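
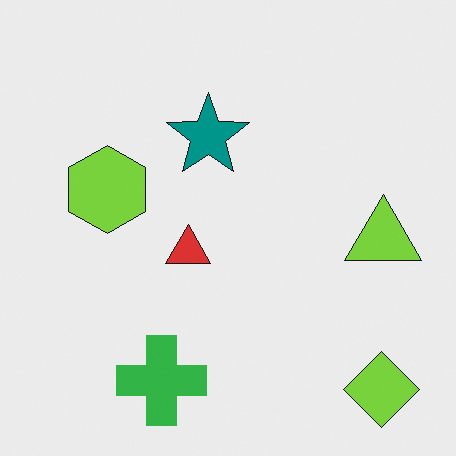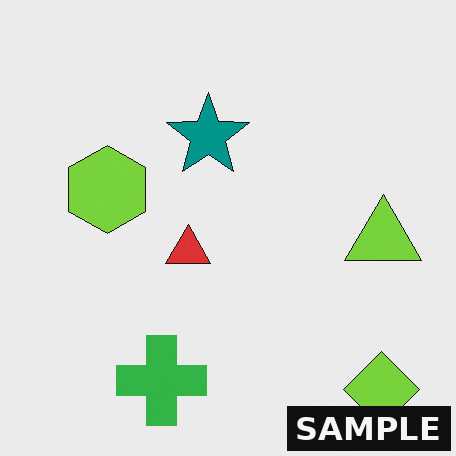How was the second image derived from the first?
The transformation is: watermarked with the text "SAMPLE" in the lower-right corner.

A dark label reading "SAMPLE" appears in the lower-right corner.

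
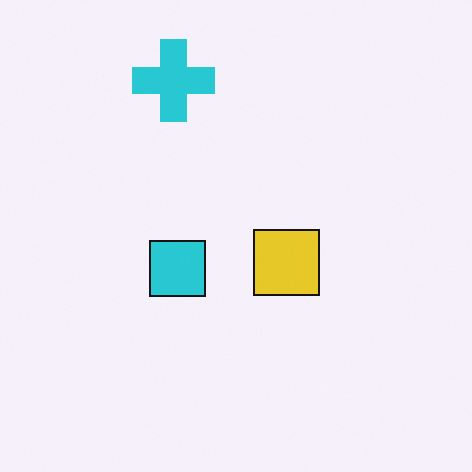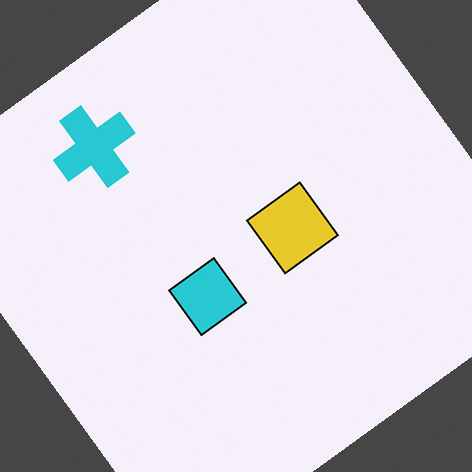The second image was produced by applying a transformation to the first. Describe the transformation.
It was rotated counter-clockwise by a large amount — several tens of degrees.

Every shape is tilted by the same angle and the image corners show triangular fill wedges — a whole-image rotation by a non-right angle.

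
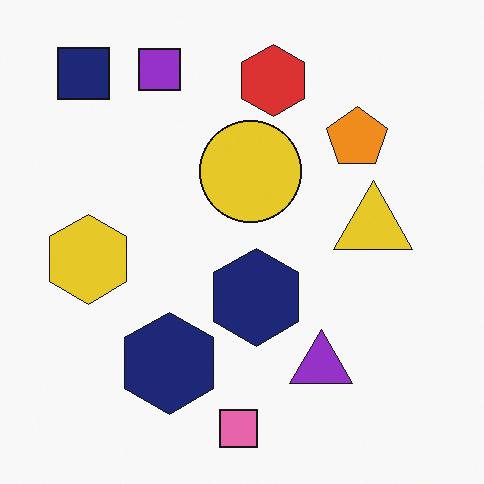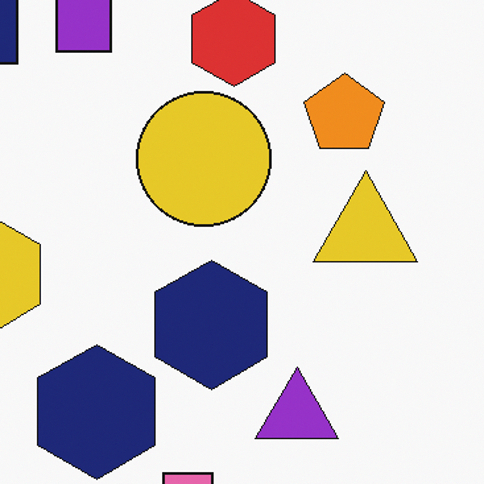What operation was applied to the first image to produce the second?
The transformation is: cropped slightly and scaled back up.

The visible shapes are larger and the field of view is narrower; shapes near the original edges may be partly or wholly outside the frame — a crop-and-rescale.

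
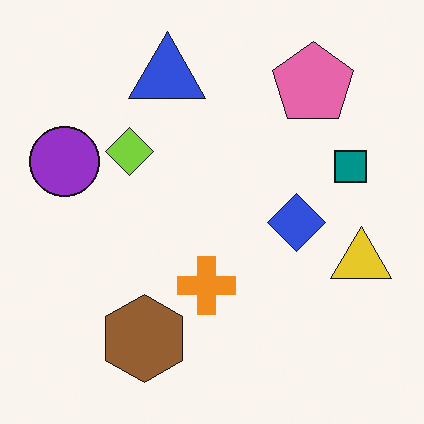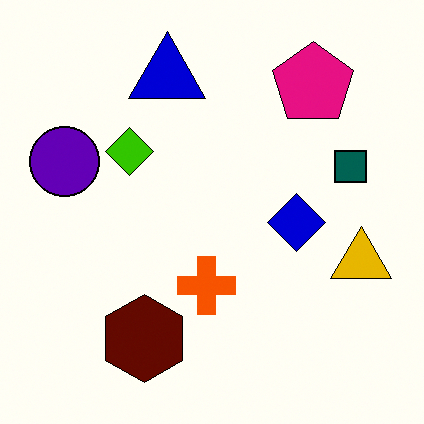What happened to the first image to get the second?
This is the original image boosted in contrast.

Tones are pushed away from mid-grey across the whole image — a global contrast change.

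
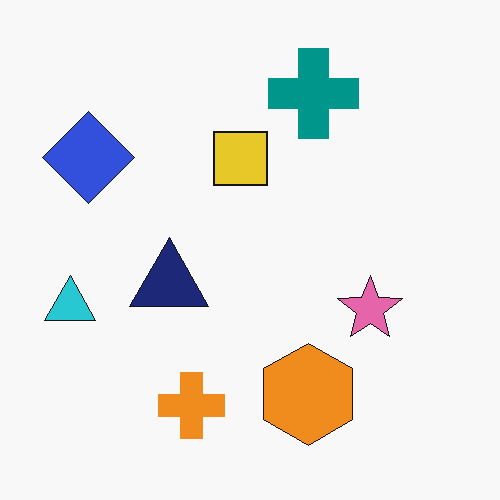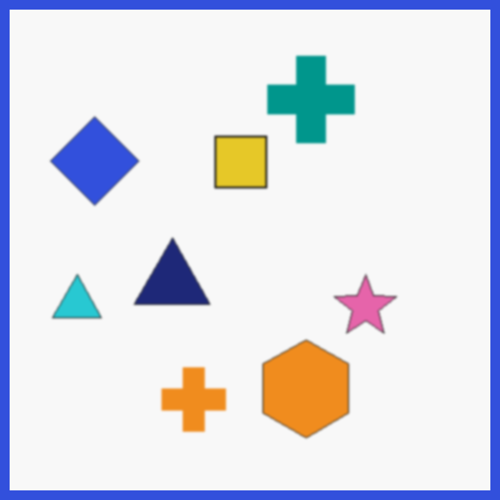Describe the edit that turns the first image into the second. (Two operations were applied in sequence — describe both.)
The image was given a subtle gaussian blur, then framed with a blue border.

Shape edges and outlines are uniformly softened across the whole image. A solid blue frame runs around the edge of the second image, with the content slightly shrunk inside it.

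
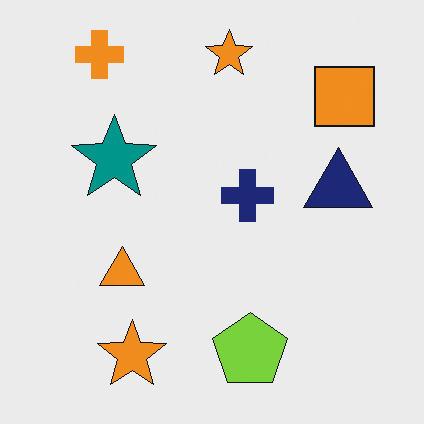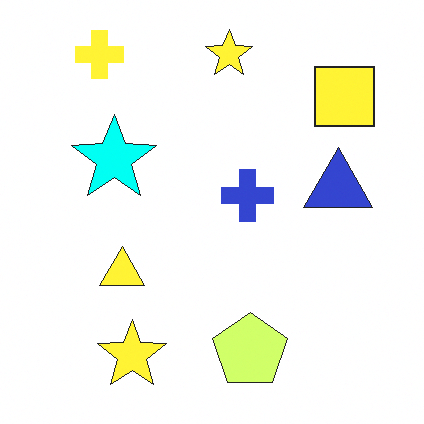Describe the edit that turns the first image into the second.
The image was noticeably brightened.

Every pixel — background and shapes alike — is uniformly brightened.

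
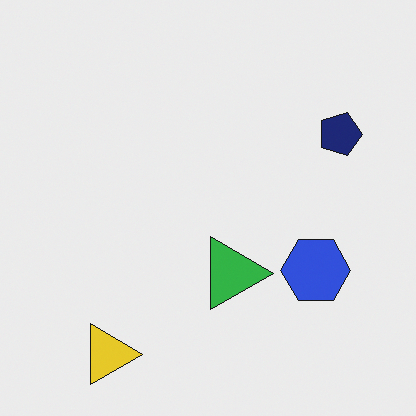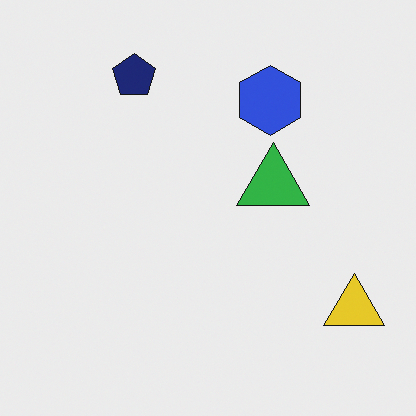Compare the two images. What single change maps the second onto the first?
The transformation is: rotated 90° clockwise.

The yellow triangle sits in the bottom-right of the second image and the bottom-left of the first — consistent with a whole-image 90° clockwise rotation.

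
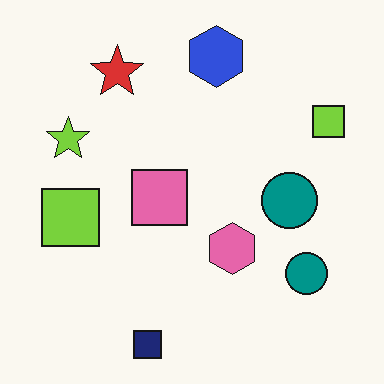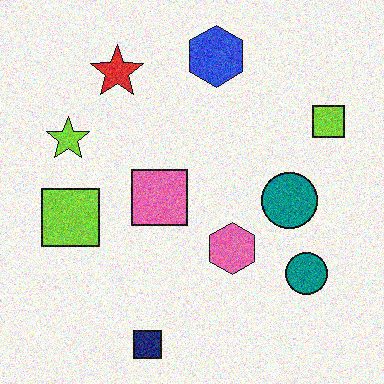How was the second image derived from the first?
The image was degraded with visible gaussian noise.

Random speckle covers the whole image, including the flat background.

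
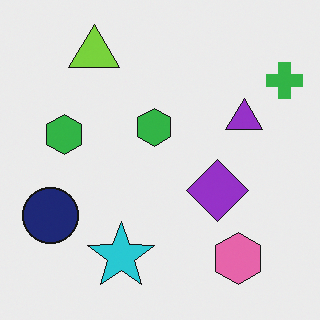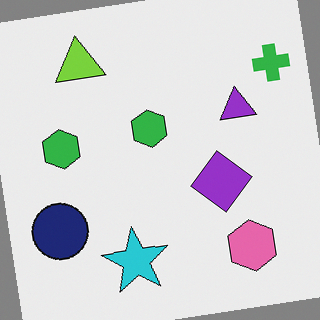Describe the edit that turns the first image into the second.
The image was rotated counter-clockwise by a slight angle.

Every shape is tilted by the same angle and the image corners show triangular fill wedges — a whole-image rotation by a non-right angle.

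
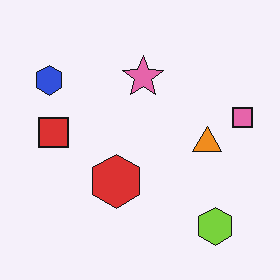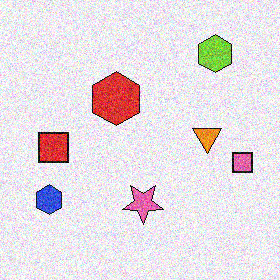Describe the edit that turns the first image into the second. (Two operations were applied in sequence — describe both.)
The transformation is: flipped vertically (top ↔ bottom), then degraded with strong gaussian noise.

The lime hexagon is in the bottom-right of the first image and the top-right of the second — shapes on opposite sides of the horizontal midline have swapped in a mirror flip. Random speckle covers the whole image, including the flat background.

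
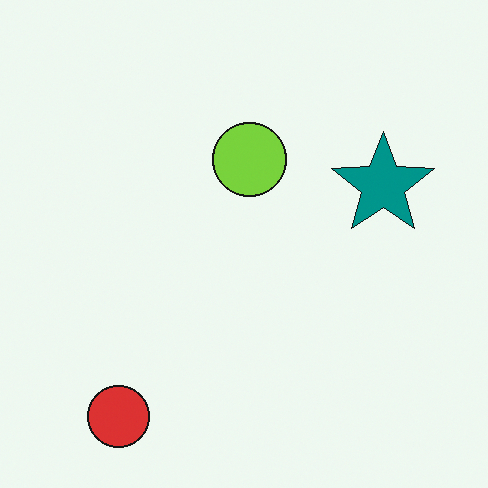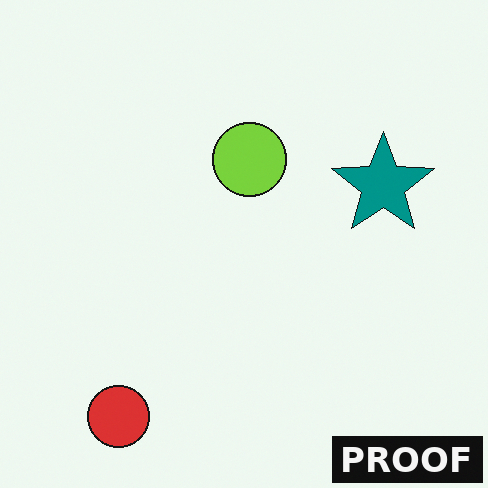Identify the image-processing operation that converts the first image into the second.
Watermarked with the text "PROOF" in the lower-right corner.

A dark label reading "PROOF" appears in the lower-right corner.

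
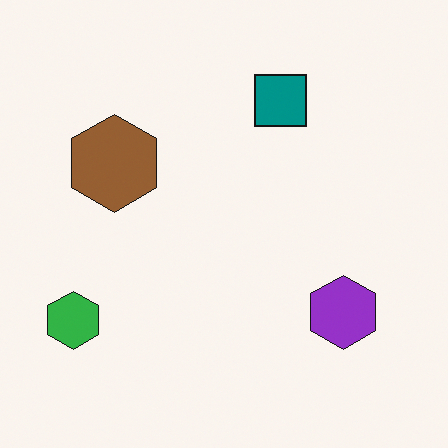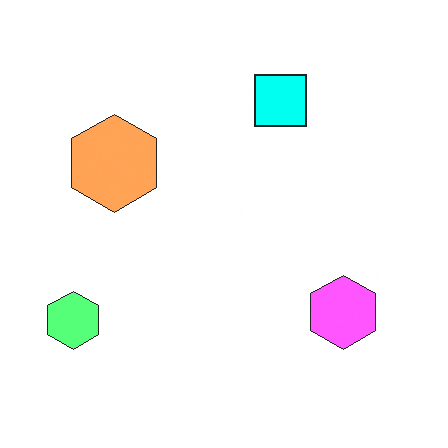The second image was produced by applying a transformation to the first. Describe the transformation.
This is the original image noticeably brightened.

Every pixel — background and shapes alike — is uniformly brightened.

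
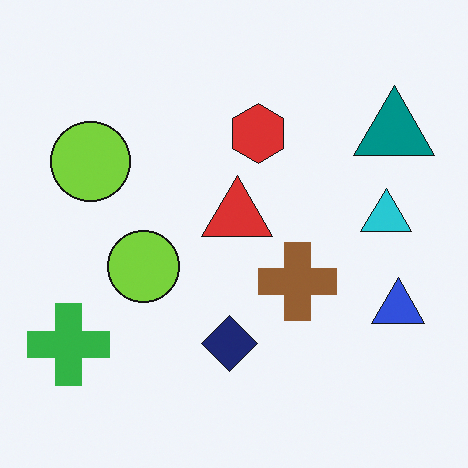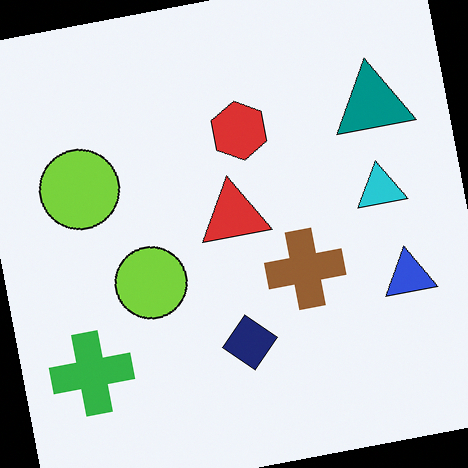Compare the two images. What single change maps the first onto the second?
The transformation is: rotated counter-clockwise by a slight angle.

Every shape is tilted by the same angle and the image corners show triangular fill wedges — a whole-image rotation by a non-right angle.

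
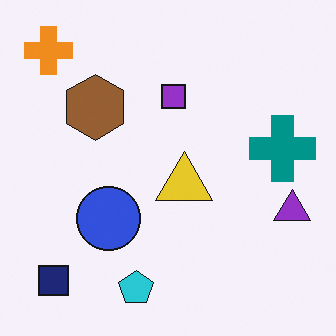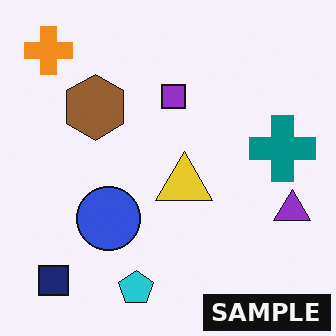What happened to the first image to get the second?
It was watermarked with the text "SAMPLE" in the lower-right corner.

A dark label reading "SAMPLE" appears in the lower-right corner.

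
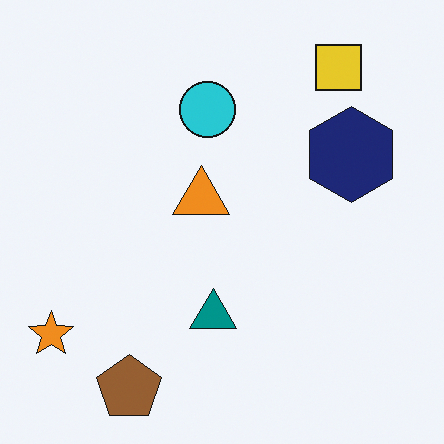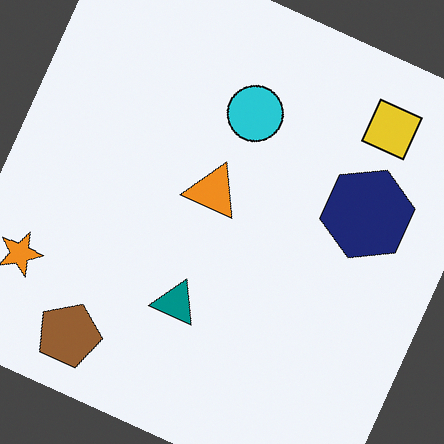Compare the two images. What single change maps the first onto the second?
The second image is the first rotated clockwise by a clearly visible amount.

Every shape is tilted by the same angle and the image corners show triangular fill wedges — a whole-image rotation by a non-right angle.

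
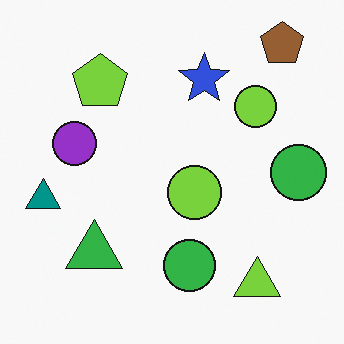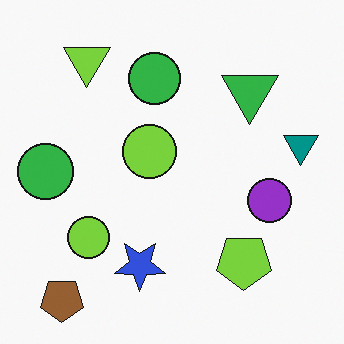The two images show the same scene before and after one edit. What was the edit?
This is the original image rotated 180°.

The brown pentagon sits in the top-right of the first image and the bottom-left of the second — consistent with a whole-image 180° rotation.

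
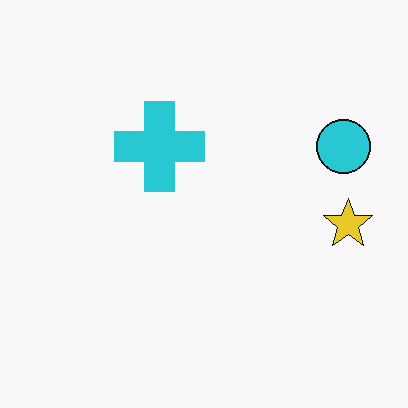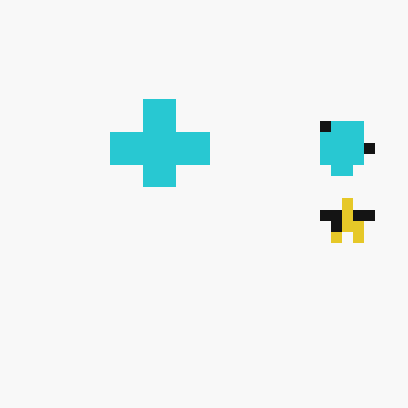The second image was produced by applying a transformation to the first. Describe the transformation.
The image was coarsely pixelated.

Shapes are reduced to large square blocks; fine edges and outlines are lost — a downscale-then-upscale (mosaic) effect.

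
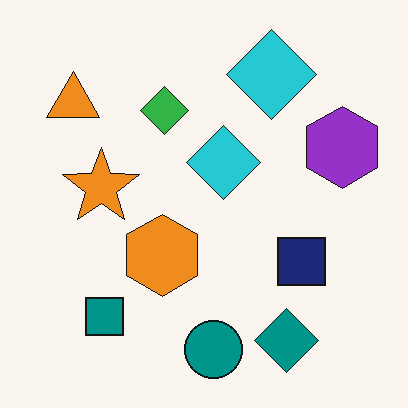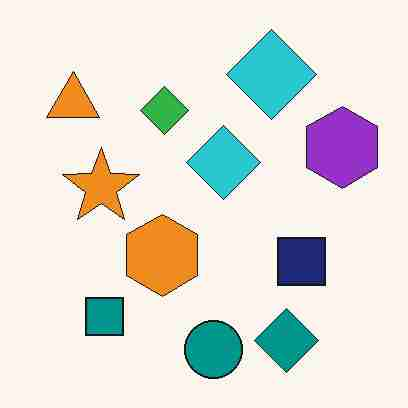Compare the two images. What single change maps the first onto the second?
The image was degraded with heavy JPEG compression.

Blocky 8×8 compression artifacts appear around shape edges and the flat background shows ringing — characteristic JPEG degradation.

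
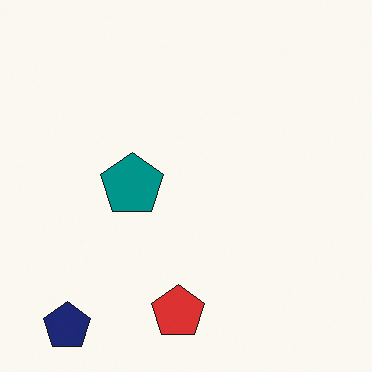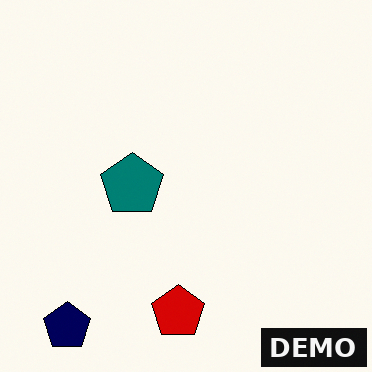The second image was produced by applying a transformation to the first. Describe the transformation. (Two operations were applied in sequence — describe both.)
It was given slightly increased contrast, then watermarked with the text "DEMO" in the lower-right corner.

Tones are pushed away from mid-grey across the whole image — a global contrast change. A dark label reading "DEMO" appears in the lower-right corner.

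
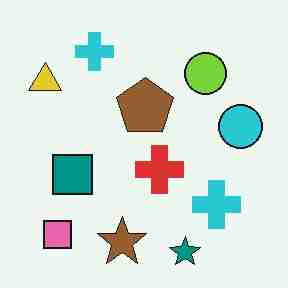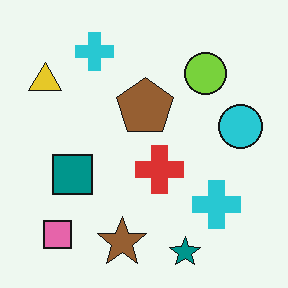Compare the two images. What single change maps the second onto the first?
The transformation is: heavily JPEG-compressed with obvious blocking artifacts.

Blocky 8×8 compression artifacts appear around shape edges and the flat background shows ringing — characteristic JPEG degradation.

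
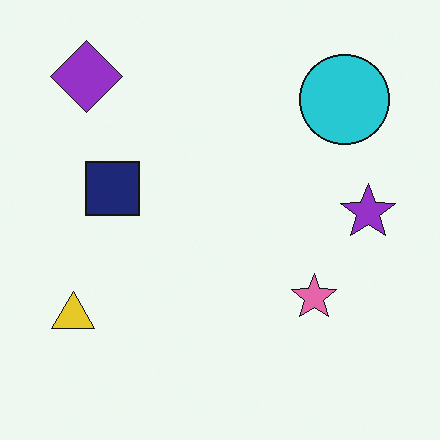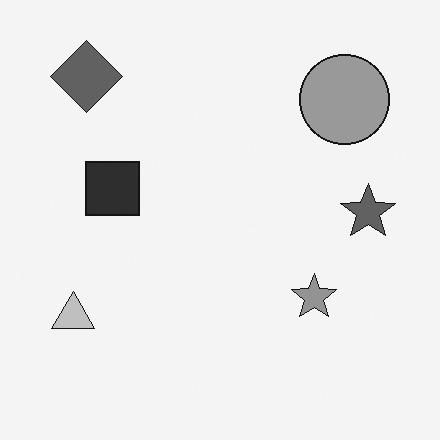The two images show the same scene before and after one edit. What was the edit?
Converted to grayscale.

All color is removed — every shape is now a shade of grey.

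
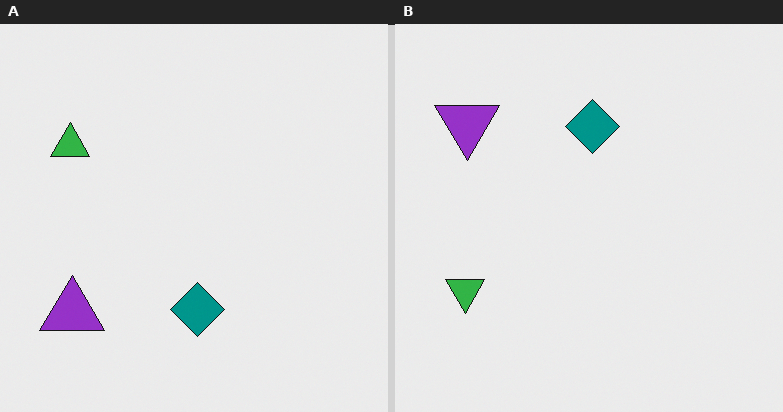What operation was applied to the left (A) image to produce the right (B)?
The image was flipped vertically (top ↔ bottom).

The purple triangle is in the bottom-left of the left (A) image and the top-left of the right (B) — shapes on opposite sides of the horizontal midline have swapped in a mirror flip.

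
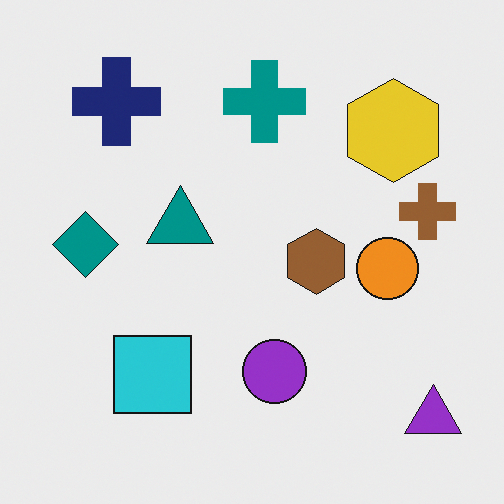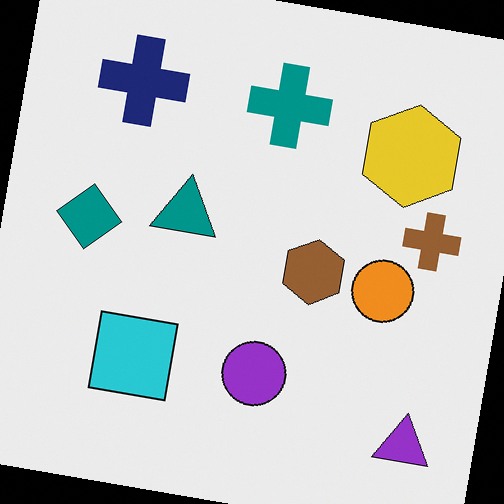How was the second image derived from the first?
Rotated clockwise by a small amount.

Every shape is tilted by the same angle and the image corners show triangular fill wedges — a whole-image rotation by a non-right angle.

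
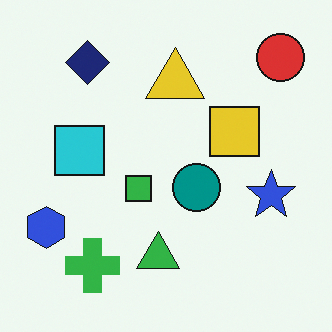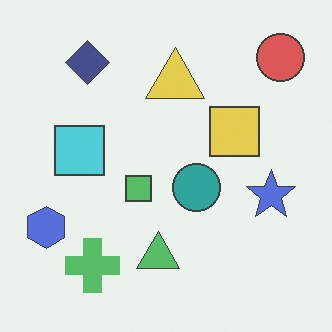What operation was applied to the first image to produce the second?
The second image is the first given slightly reduced contrast.

Tones are pushed toward mid-grey across the whole image — a global contrast change.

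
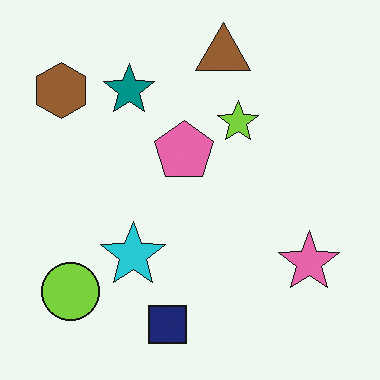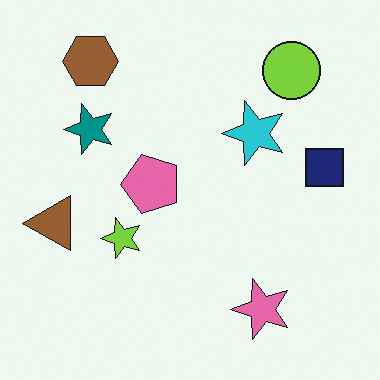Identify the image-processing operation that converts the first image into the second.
Transposed (reflected across the top-left ↔ bottom-right diagonal).

Shapes have swapped their row and column positions — what was in the top-right is now in the bottom-left — a diagonal reflection.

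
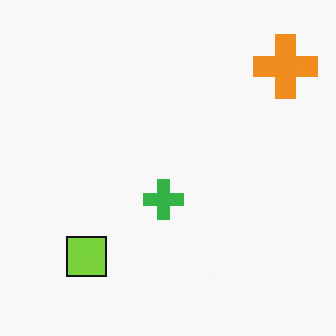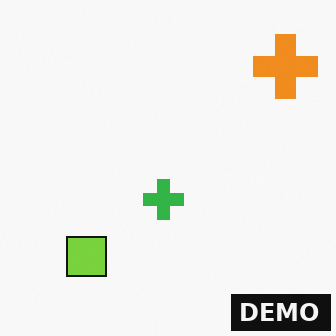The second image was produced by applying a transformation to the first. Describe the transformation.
Watermarked with the text "DEMO" in the lower-right corner.

A dark label reading "DEMO" appears in the lower-right corner.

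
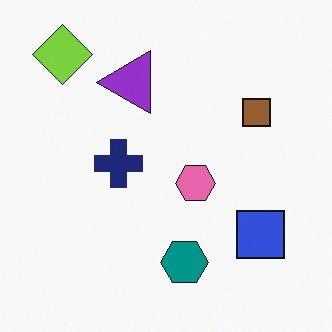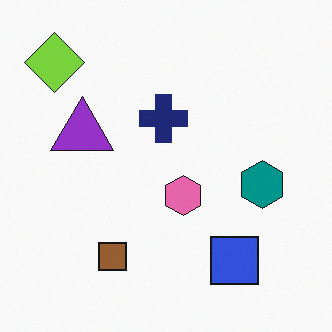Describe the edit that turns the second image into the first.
This is the original image transposed (reflected across the top-left ↔ bottom-right diagonal).

Shapes have swapped their row and column positions — what was in the top-right is now in the bottom-left — a diagonal reflection.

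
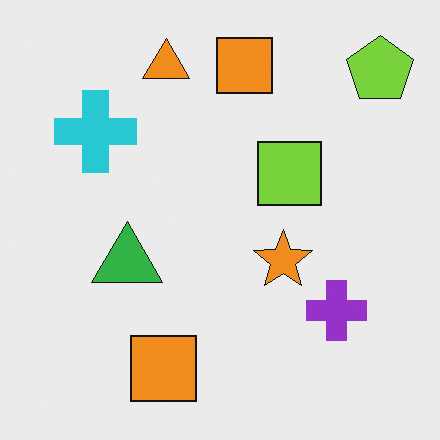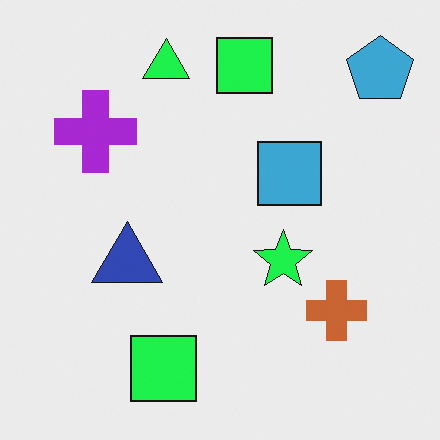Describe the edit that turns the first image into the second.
This is the original image hue-shifted noticeably.

Every shape's color has rotated by the same amount around the hue wheel — a uniform hue shift.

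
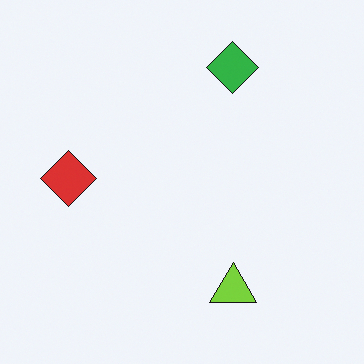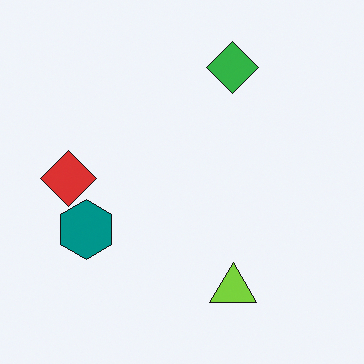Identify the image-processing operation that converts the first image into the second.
This is the original image overlaid with an additional teal hexagon.

A teal hexagon appears in the second image that is absent from the first.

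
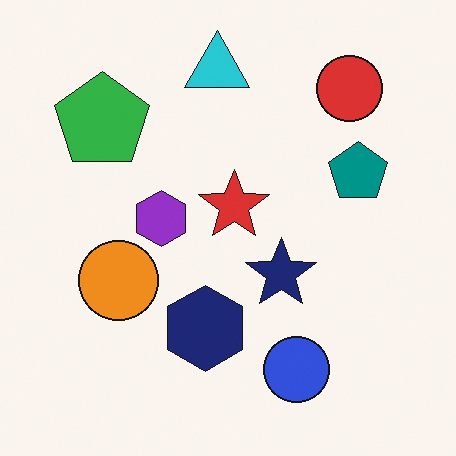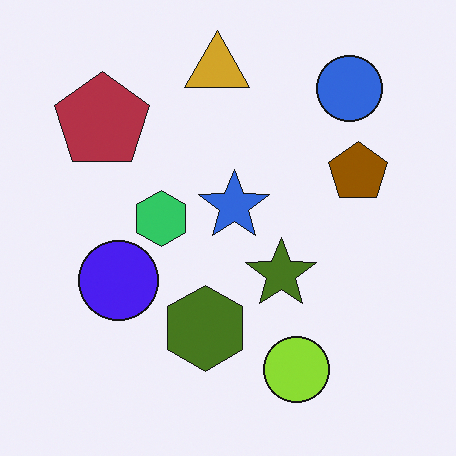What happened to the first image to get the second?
This is the original image hue-shifted by a large amount.

Every shape's color has rotated by the same amount around the hue wheel — a uniform hue shift.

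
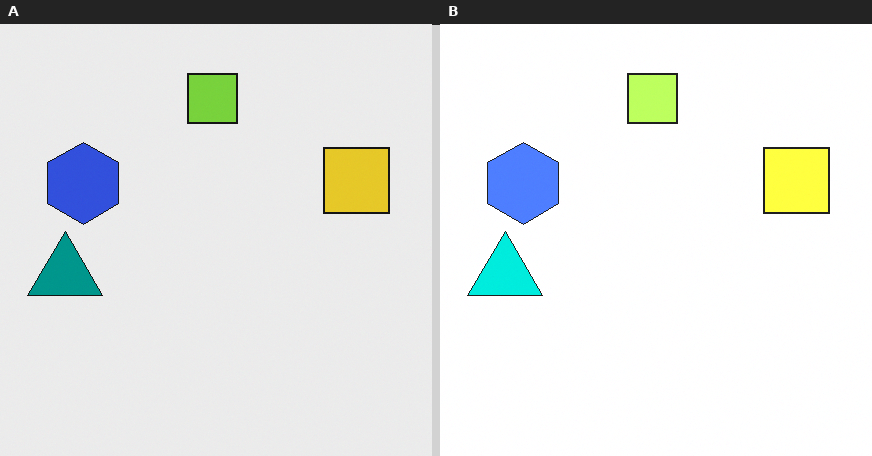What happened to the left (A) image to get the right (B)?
This is the original image noticeably brightened.

Every pixel — background and shapes alike — is uniformly brightened.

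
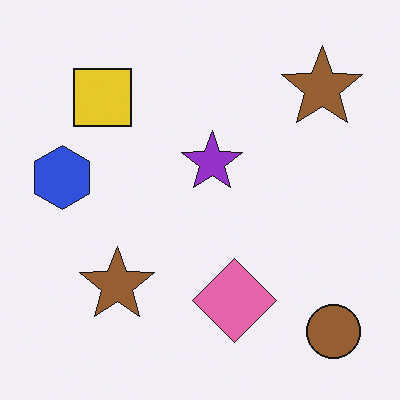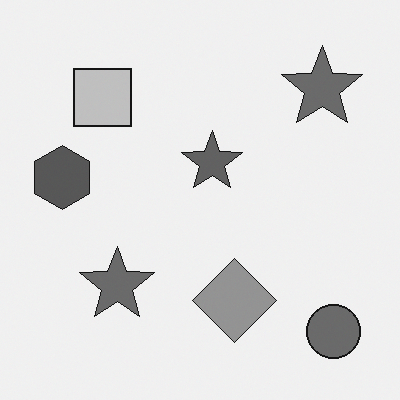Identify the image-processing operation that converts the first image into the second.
It was converted to grayscale.

All color is removed — every shape is now a shade of grey.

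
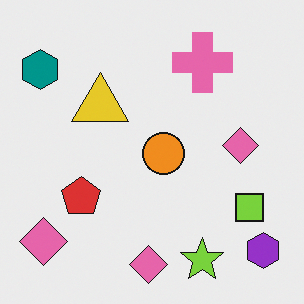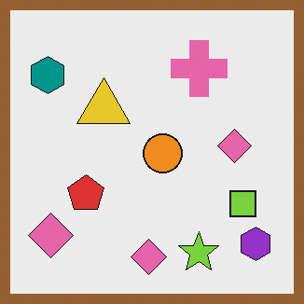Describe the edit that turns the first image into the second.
This is the original image framed with a brown border.

A solid brown frame runs around the edge of the second image, with the content slightly shrunk inside it.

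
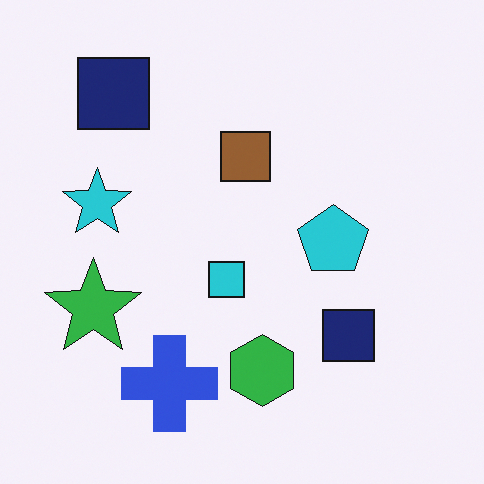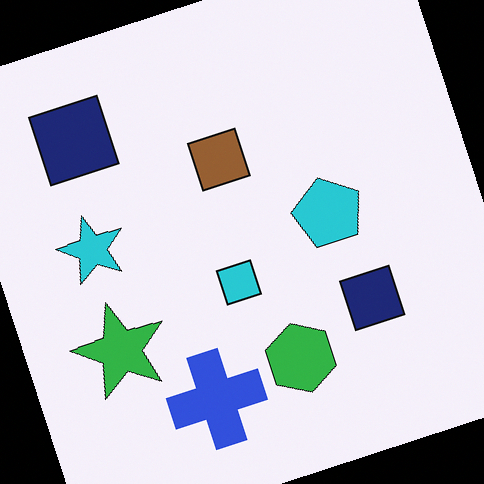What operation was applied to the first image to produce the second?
This is the original image rotated counter-clockwise by a clearly visible amount.

Every shape is tilted by the same angle and the image corners show triangular fill wedges — a whole-image rotation by a non-right angle.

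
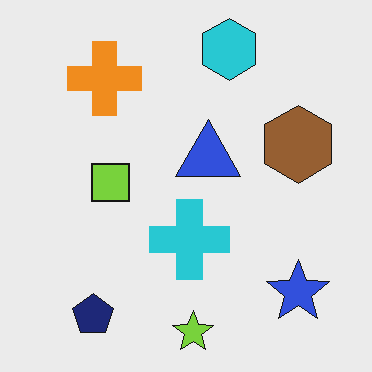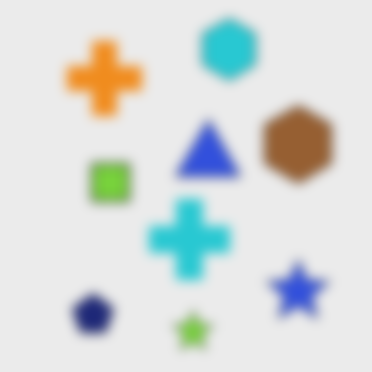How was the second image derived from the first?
It was heavily blurred.

Shape edges and outlines are uniformly softened across the whole image.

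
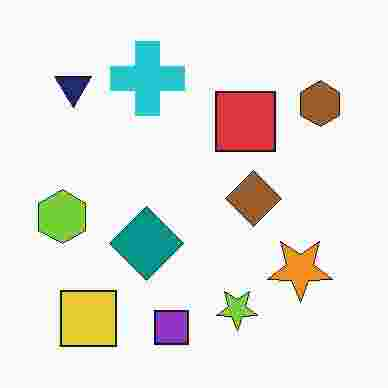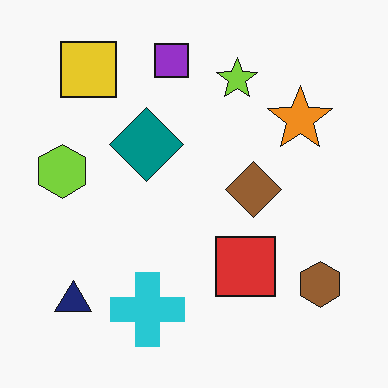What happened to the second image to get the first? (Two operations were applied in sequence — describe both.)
The image was flipped vertically (top ↔ bottom), then degraded with heavy JPEG compression.

The purple square is in the top of the second image and the bottom of the first — shapes on opposite sides of the horizontal midline have swapped in a mirror flip. Blocky 8×8 compression artifacts appear around shape edges and the flat background shows ringing — characteristic JPEG degradation.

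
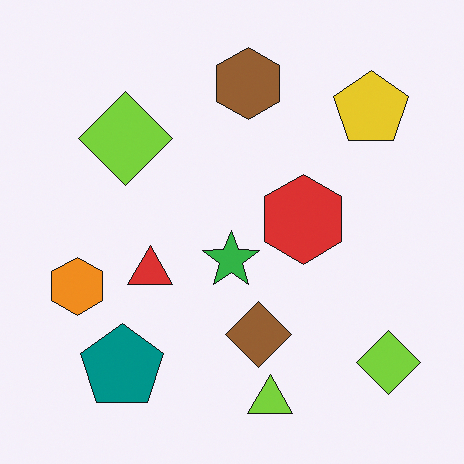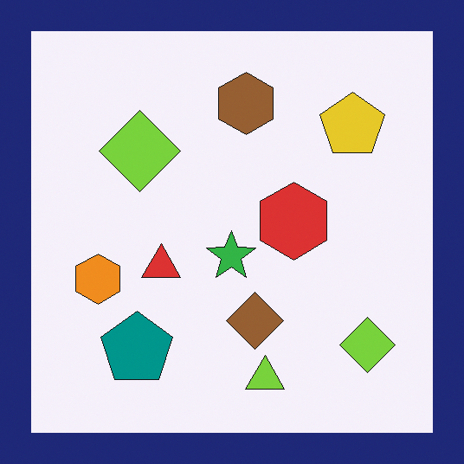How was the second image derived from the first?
It was framed with a navy border.

A solid navy frame runs around the edge of the second image, with the content slightly shrunk inside it.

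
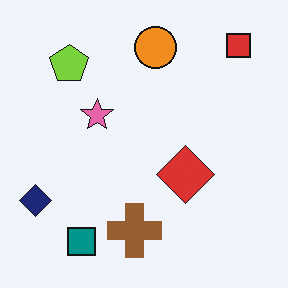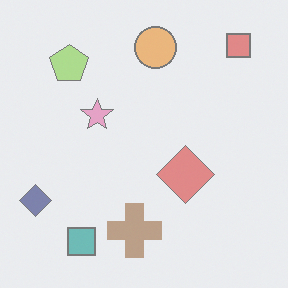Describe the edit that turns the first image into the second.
The image was washed out (contrast reduced).

Tones are pushed toward mid-grey across the whole image — a global contrast change.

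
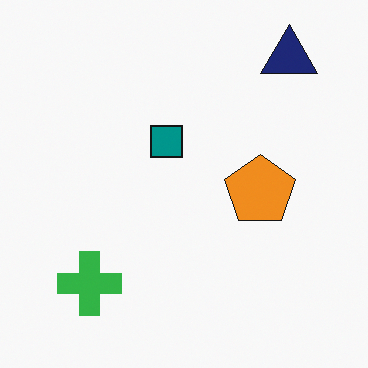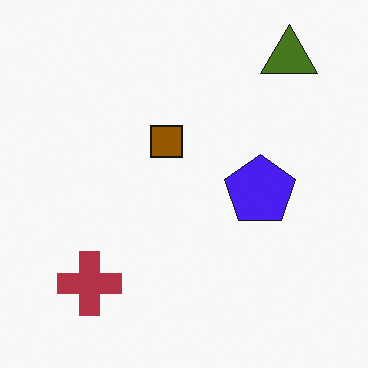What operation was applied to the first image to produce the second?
The image was hue-shifted by a large amount.

Every shape's color has rotated by the same amount around the hue wheel — a uniform hue shift.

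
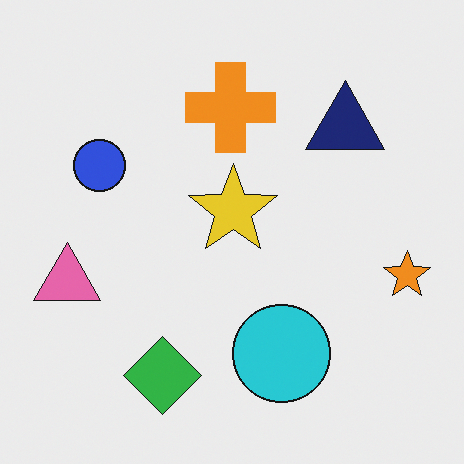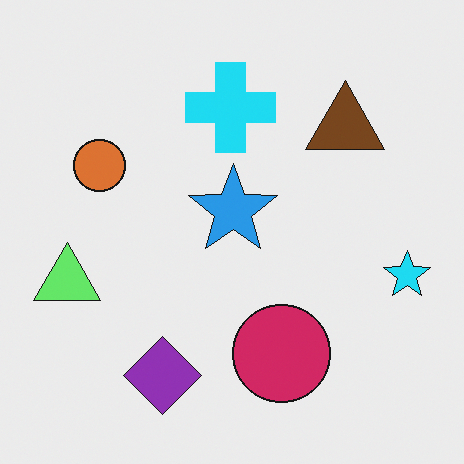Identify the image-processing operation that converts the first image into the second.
The second image is the first hue-shifted by a moderate amount.

Every shape's color has rotated by the same amount around the hue wheel — a uniform hue shift.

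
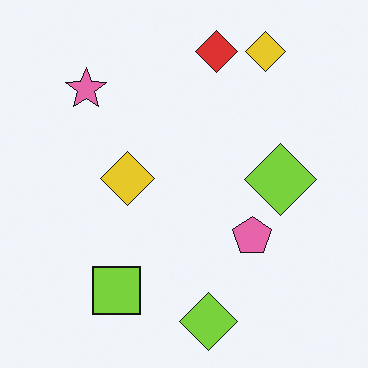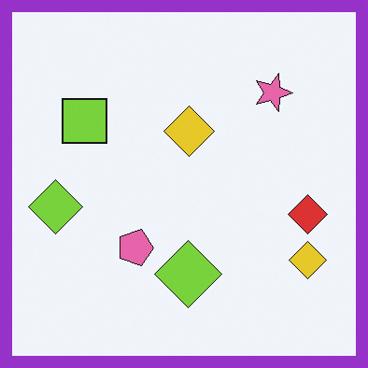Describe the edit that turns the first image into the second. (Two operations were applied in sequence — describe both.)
The second image is the first rotated 90° clockwise, then framed with a purple border.

The red diamond sits in the top of the first image and the right of the second — consistent with a whole-image 90° clockwise rotation. A solid purple frame runs around the edge of the second image, with the content slightly shrunk inside it.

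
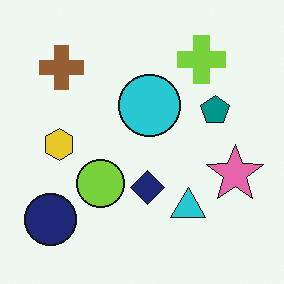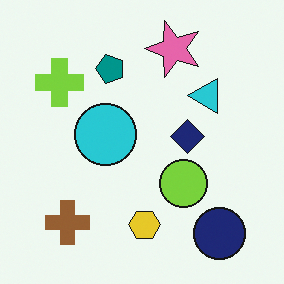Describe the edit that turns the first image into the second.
The second image is the first rotated 90° counter-clockwise.

The navy circle sits in the bottom-left of the first image and the bottom-right of the second — consistent with a whole-image 90° counter-clockwise rotation.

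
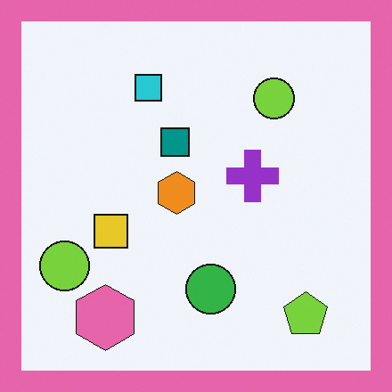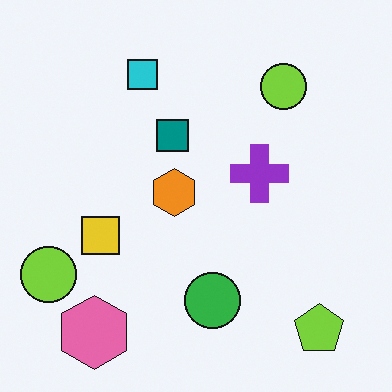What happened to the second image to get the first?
The first image is the second framed with a pink border.

A solid pink frame runs around the edge of the first image, with the content slightly shrunk inside it.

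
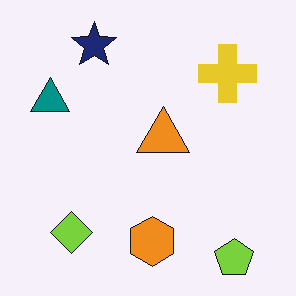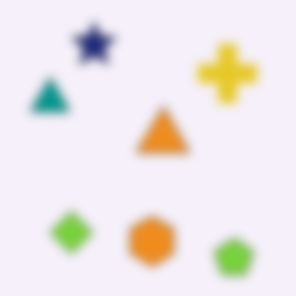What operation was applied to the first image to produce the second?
The image was strongly gaussian-blurred.

Shape edges and outlines are uniformly softened across the whole image.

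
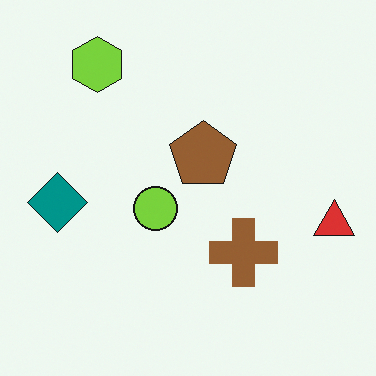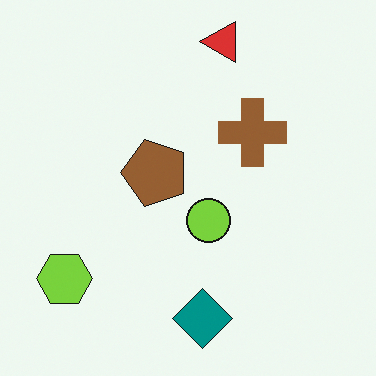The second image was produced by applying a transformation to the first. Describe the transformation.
The transformation is: rotated 90° counter-clockwise.

The lime hexagon sits in the top-left of the first image and the bottom-left of the second — consistent with a whole-image 90° counter-clockwise rotation.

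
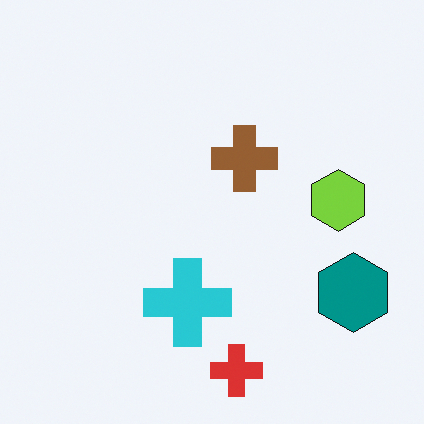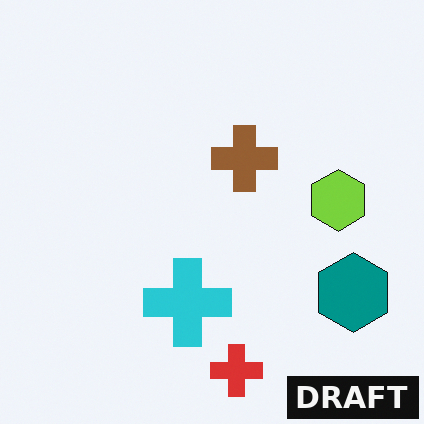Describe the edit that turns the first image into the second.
The second image is the first watermarked with the text "DRAFT" in the lower-right corner.

A dark label reading "DRAFT" appears in the lower-right corner.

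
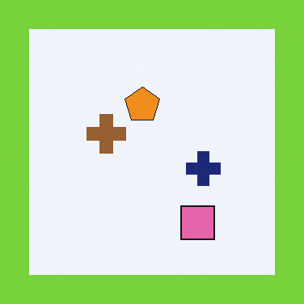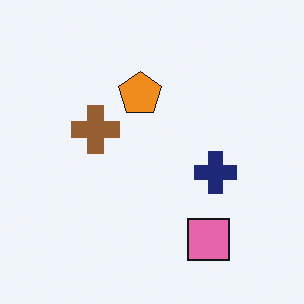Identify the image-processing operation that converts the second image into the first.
It was framed with a lime border.

A solid lime frame runs around the edge of the first image, with the content slightly shrunk inside it.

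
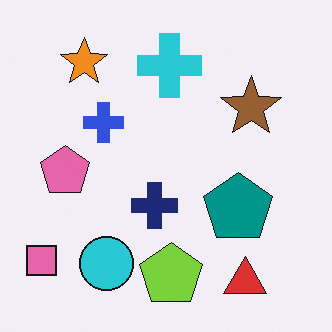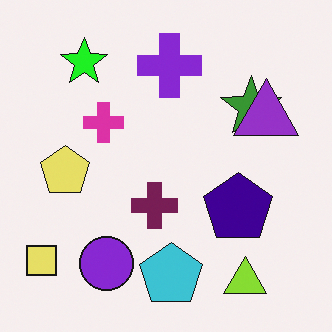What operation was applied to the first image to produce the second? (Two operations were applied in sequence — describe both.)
The second image is the first hue-shifted through roughly a third of the color wheel, then overlaid with an additional purple triangle.

Every shape's color has rotated by the same amount around the hue wheel — a uniform hue shift. A purple triangle appears in the second image that is absent from the first.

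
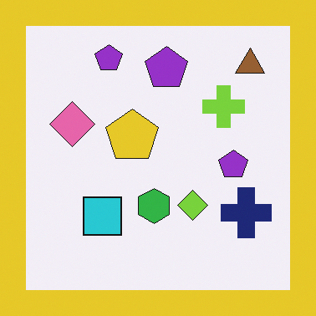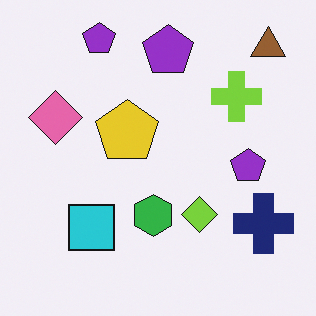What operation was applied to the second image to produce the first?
The first image is the second framed with a yellow border.

A solid yellow frame runs around the edge of the first image, with the content slightly shrunk inside it.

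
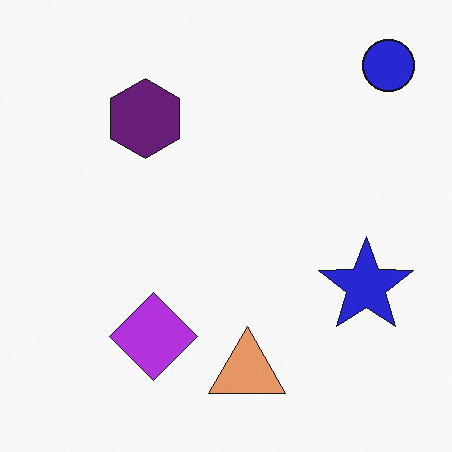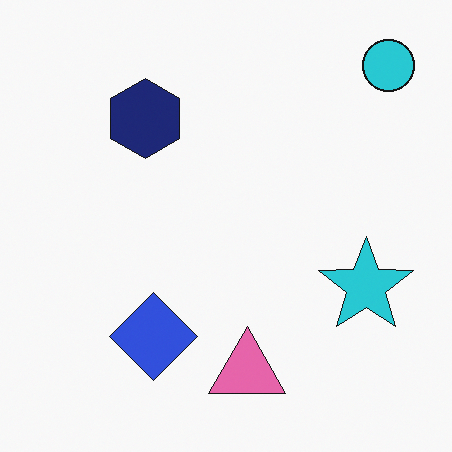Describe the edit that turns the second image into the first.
This is the original image hue-shifted slightly.

Every shape's color has rotated by the same amount around the hue wheel — a uniform hue shift.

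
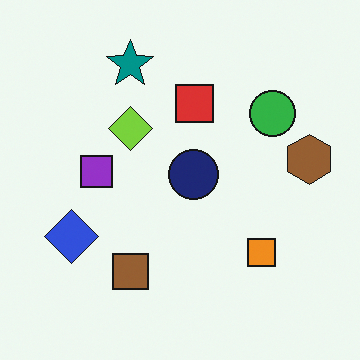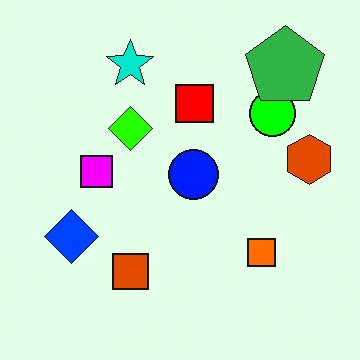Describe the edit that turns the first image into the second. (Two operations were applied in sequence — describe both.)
This is the original image heavily oversaturated, then overlaid with an additional green pentagon.

All colors are more vivid — a global saturation change. A green pentagon appears in the second image that is absent from the first.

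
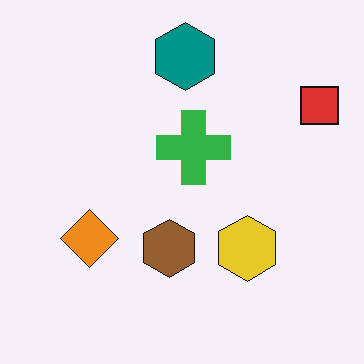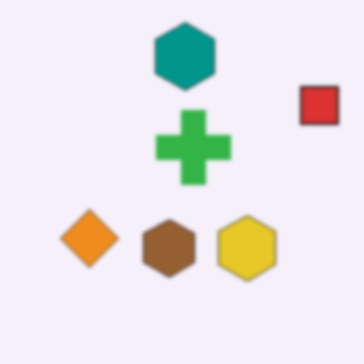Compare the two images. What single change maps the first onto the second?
The image was given a subtle gaussian blur.

Shape edges and outlines are uniformly softened across the whole image.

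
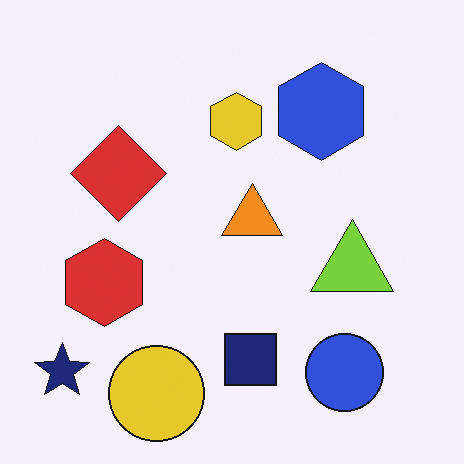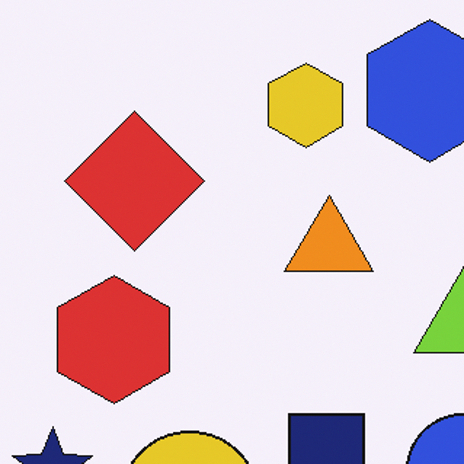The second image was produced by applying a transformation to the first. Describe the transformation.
It was cropped to a modestly smaller region and rescaled.

The visible shapes are larger and the field of view is narrower; shapes near the original edges may be partly or wholly outside the frame — a crop-and-rescale.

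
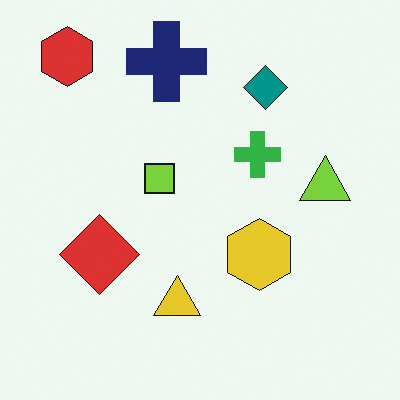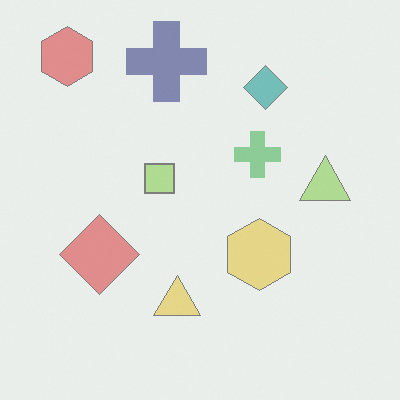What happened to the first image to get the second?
The image was given much lower contrast.

Tones are pushed toward mid-grey across the whole image — a global contrast change.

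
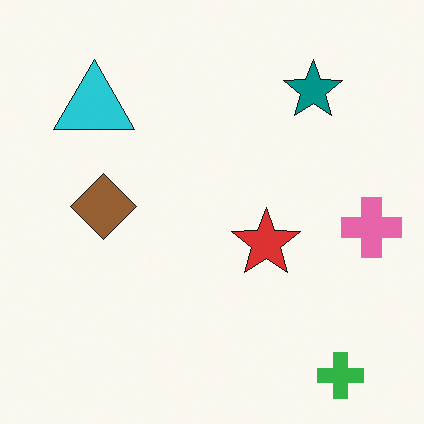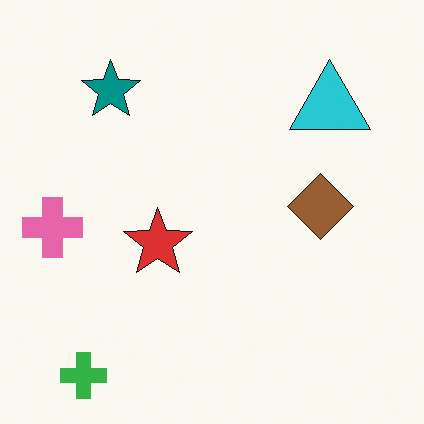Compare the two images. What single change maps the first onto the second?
The second image is the first flipped horizontally (left ↔ right).

The pink cross is in the right of the first image and the left of the second — shapes on opposite sides of the vertical midline have swapped in a mirror flip.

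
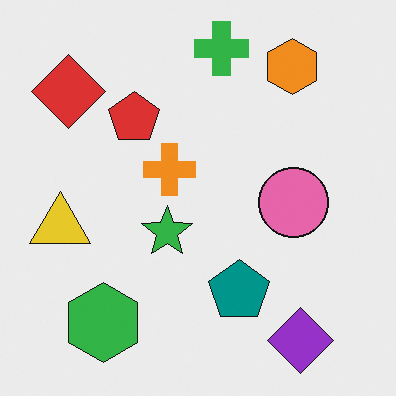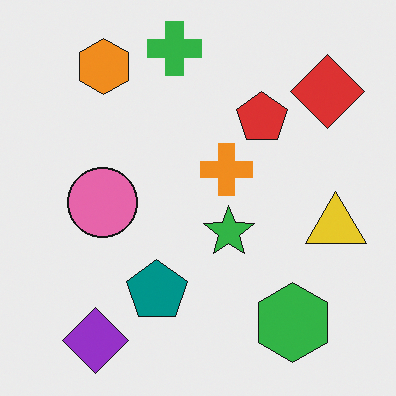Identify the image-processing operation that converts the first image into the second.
Flipped horizontally (left ↔ right).

The yellow triangle is in the left of the first image and the right of the second — shapes on opposite sides of the vertical midline have swapped in a mirror flip.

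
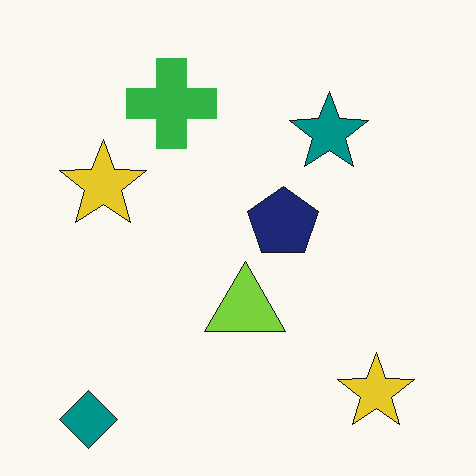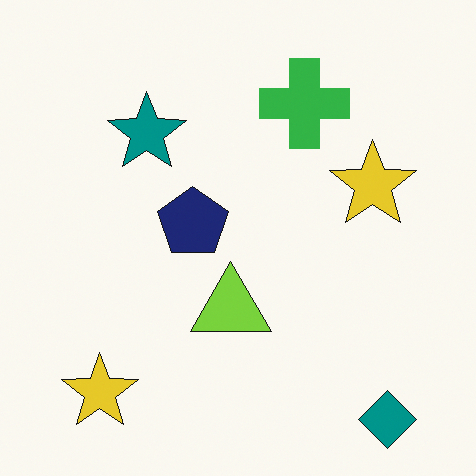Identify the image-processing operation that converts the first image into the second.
The transformation is: flipped horizontally (left ↔ right).

The teal diamond is in the bottom-left of the first image and the bottom-right of the second — shapes on opposite sides of the vertical midline have swapped in a mirror flip.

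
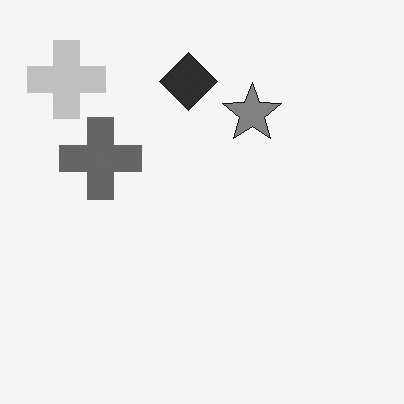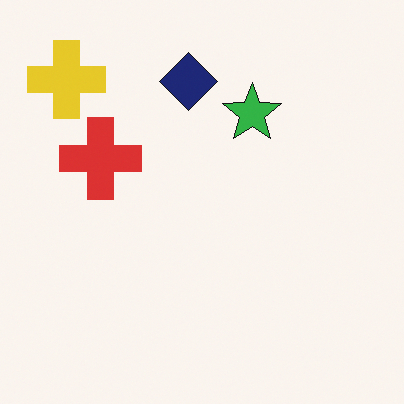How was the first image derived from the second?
It was converted to grayscale.

All color is removed — every shape is now a shade of grey.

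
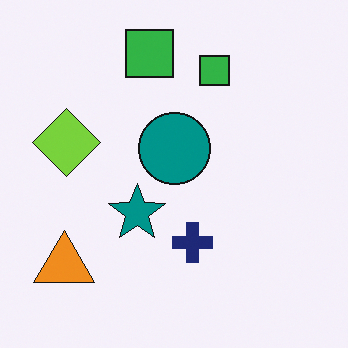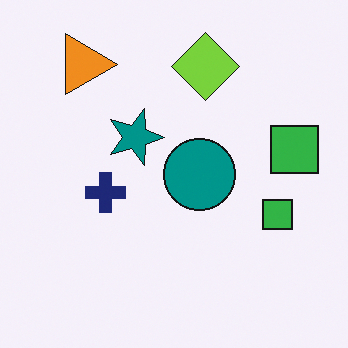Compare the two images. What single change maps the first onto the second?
This is the original image rotated 90° clockwise.

The orange triangle sits in the bottom-left of the first image and the top-left of the second — consistent with a whole-image 90° clockwise rotation.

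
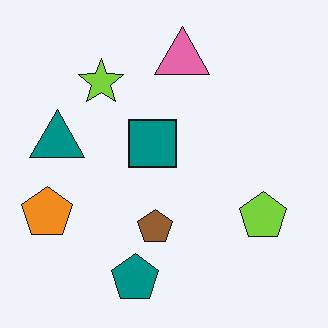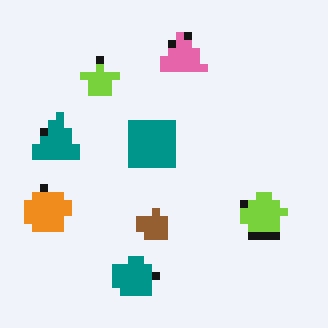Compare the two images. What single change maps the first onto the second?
This is the original image pixelated into visible square blocks.

Shapes are reduced to large square blocks; fine edges and outlines are lost — a downscale-then-upscale (mosaic) effect.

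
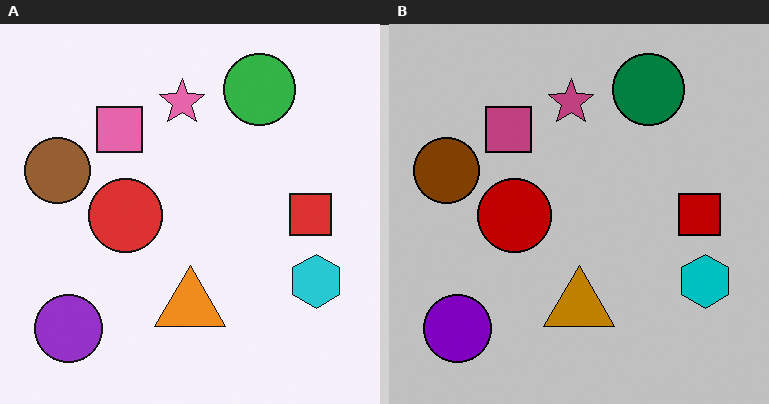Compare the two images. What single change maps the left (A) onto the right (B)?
The transformation is: aggressively posterized.

Each flat color has snapped to a coarser quantized level — most visibly, the near-white background has dropped to a flat grey.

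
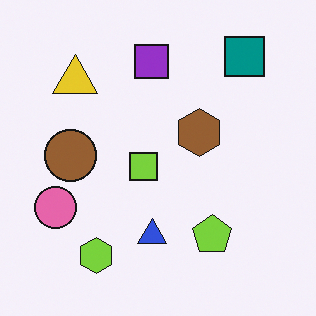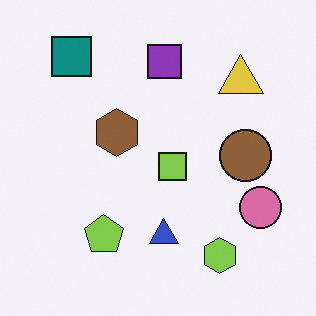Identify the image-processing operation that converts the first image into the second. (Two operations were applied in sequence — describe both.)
The image was slightly desaturated, then flipped horizontally (left ↔ right).

All colors are more muted and greyish — a global saturation change. The pink circle is in the left of the first image and the right of the second — shapes on opposite sides of the vertical midline have swapped in a mirror flip.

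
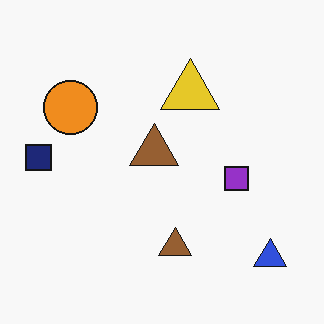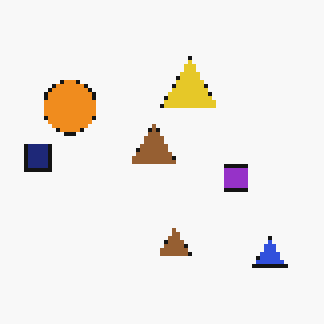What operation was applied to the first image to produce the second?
It was lightly pixelated (a mild mosaic effect).

Shapes are reduced to large square blocks; fine edges and outlines are lost — a downscale-then-upscale (mosaic) effect.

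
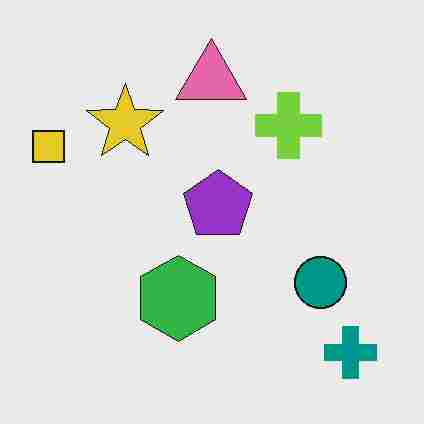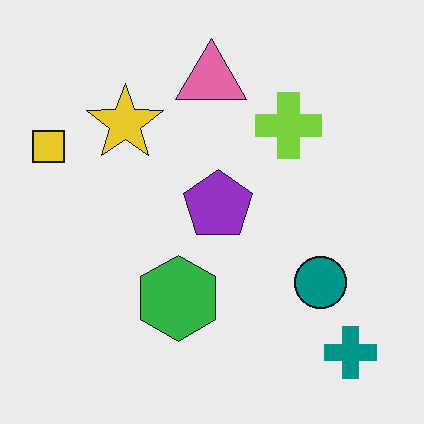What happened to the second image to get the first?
It was heavily JPEG-compressed with obvious blocking artifacts.

Blocky 8×8 compression artifacts appear around shape edges and the flat background shows ringing — characteristic JPEG degradation.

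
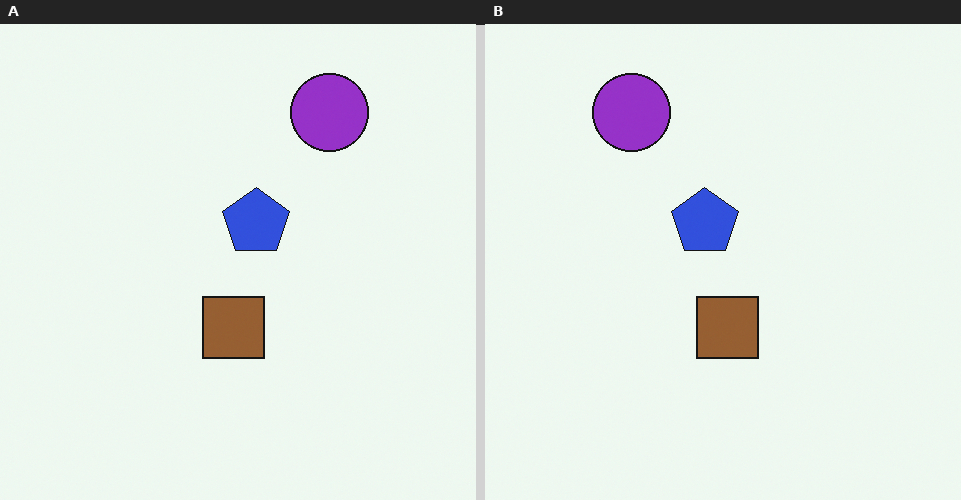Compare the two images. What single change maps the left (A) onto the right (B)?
This is the original image flipped horizontally (left ↔ right).

The purple circle is in the top-right of the left (A) image and the top-left of the right (B) — shapes on opposite sides of the vertical midline have swapped in a mirror flip.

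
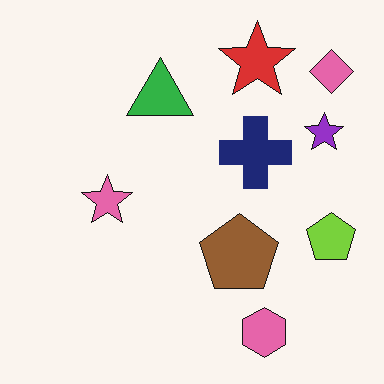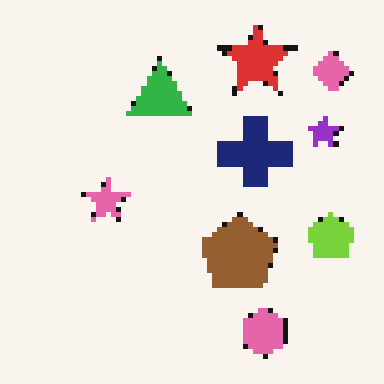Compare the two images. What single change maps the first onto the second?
Lightly pixelated (a mild mosaic effect).

Shapes are reduced to large square blocks; fine edges and outlines are lost — a downscale-then-upscale (mosaic) effect.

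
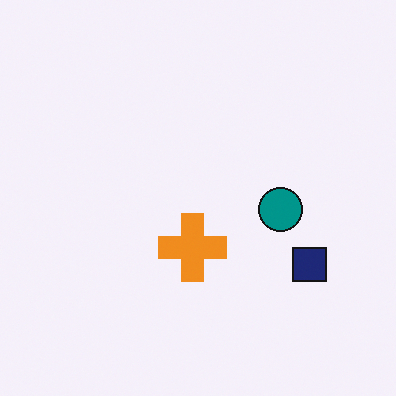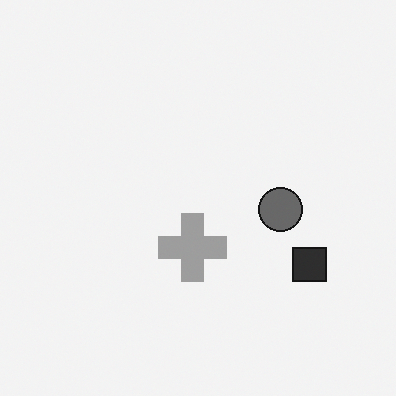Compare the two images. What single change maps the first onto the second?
The image was converted to grayscale.

All color is removed — every shape is now a shade of grey.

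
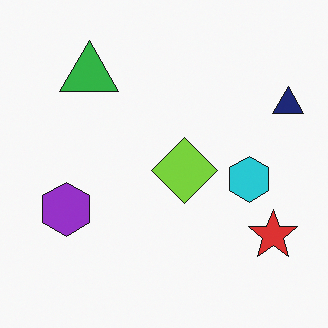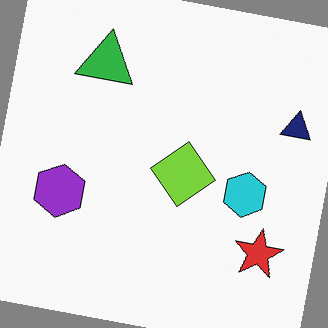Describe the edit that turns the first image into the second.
It was rotated clockwise by a slight angle.

Every shape is tilted by the same angle and the image corners show triangular fill wedges — a whole-image rotation by a non-right angle.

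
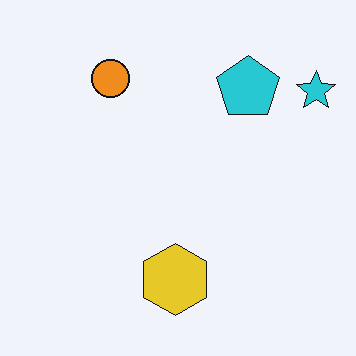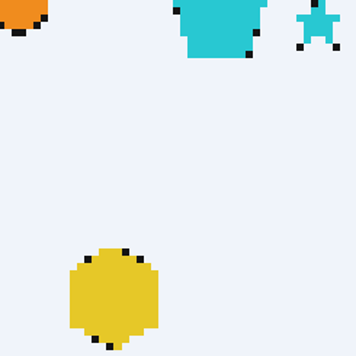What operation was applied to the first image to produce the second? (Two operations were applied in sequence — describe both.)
Mildly pixelated, then cropped to a modestly smaller region and rescaled.

Shapes are reduced to large square blocks; fine edges and outlines are lost — a downscale-then-upscale (mosaic) effect. The visible shapes are larger and the field of view is narrower; shapes near the original edges may be partly or wholly outside the frame — a crop-and-rescale.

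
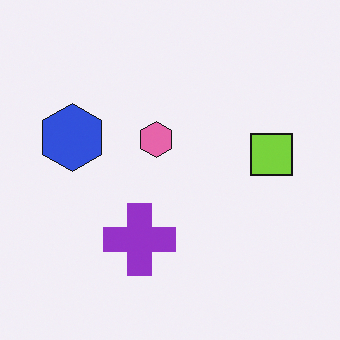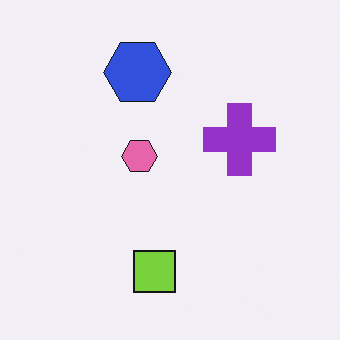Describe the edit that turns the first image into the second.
The image was transposed (reflected across the top-left ↔ bottom-right diagonal).

Shapes have swapped their row and column positions — what was in the top-right is now in the bottom-left — a diagonal reflection.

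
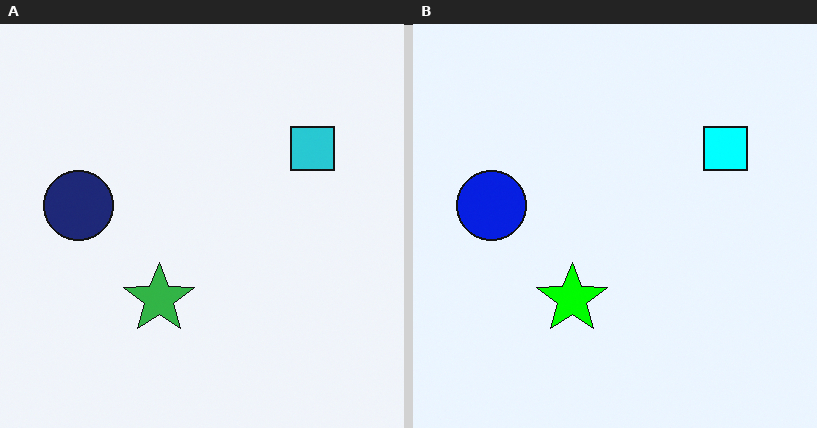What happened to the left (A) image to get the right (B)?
The right (B) image is the left (A) heavily oversaturated.

All colors are more vivid — a global saturation change.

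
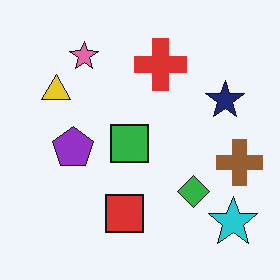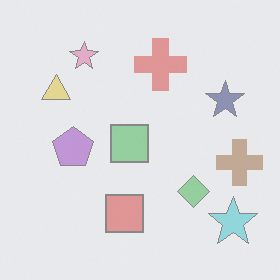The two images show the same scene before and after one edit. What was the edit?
Washed out (contrast reduced).

Tones are pushed toward mid-grey across the whole image — a global contrast change.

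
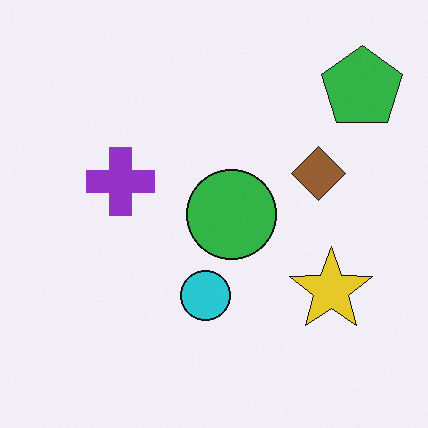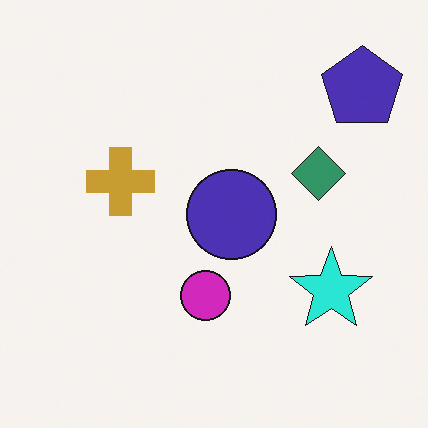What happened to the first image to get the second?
Hue-shifted noticeably.

Every shape's color has rotated by the same amount around the hue wheel — a uniform hue shift.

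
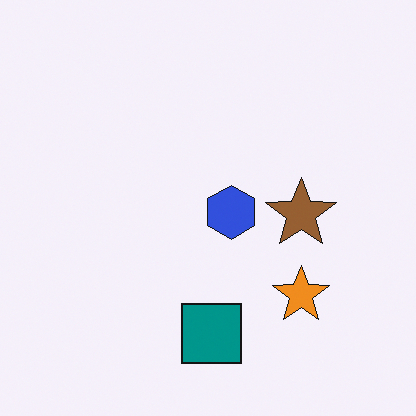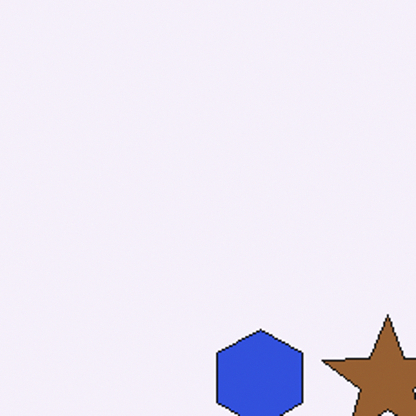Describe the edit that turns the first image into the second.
The second image is the first cropped to a noticeably smaller region and rescaled.

The visible shapes are larger and the field of view is narrower; shapes near the original edges may be partly or wholly outside the frame — a crop-and-rescale.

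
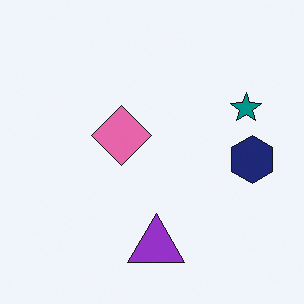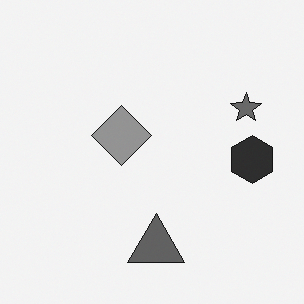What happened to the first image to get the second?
Converted to grayscale.

All color is removed — every shape is now a shade of grey.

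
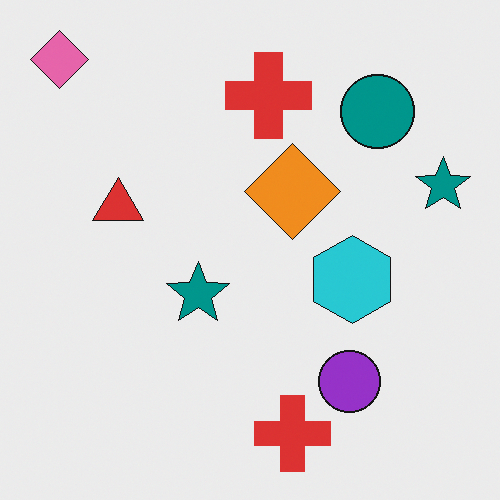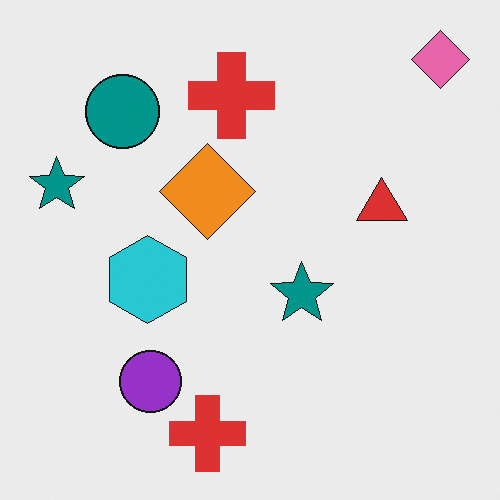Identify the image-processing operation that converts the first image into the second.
Flipped horizontally (left ↔ right).

The pink diamond is in the top-left of the first image and the top-right of the second — shapes on opposite sides of the vertical midline have swapped in a mirror flip.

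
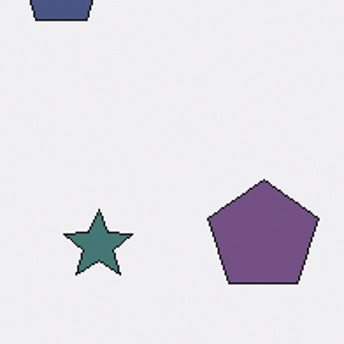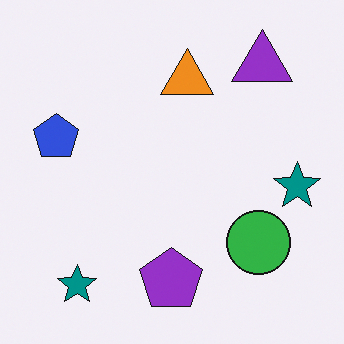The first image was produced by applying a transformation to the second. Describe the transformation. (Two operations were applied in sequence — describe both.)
This is the original image cropped to a noticeably smaller region and rescaled, then heavily desaturated.

The visible shapes are larger and the field of view is narrower; shapes near the original edges may be partly or wholly outside the frame — a crop-and-rescale. All colors are more muted and greyish — a global saturation change.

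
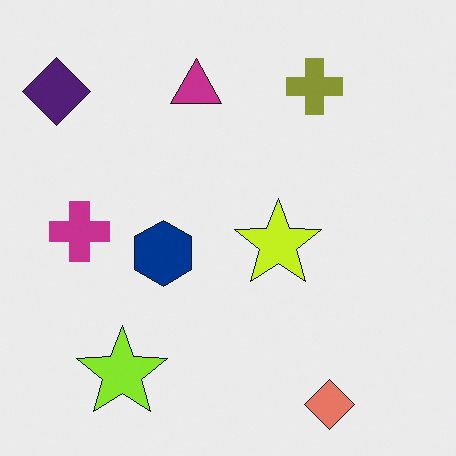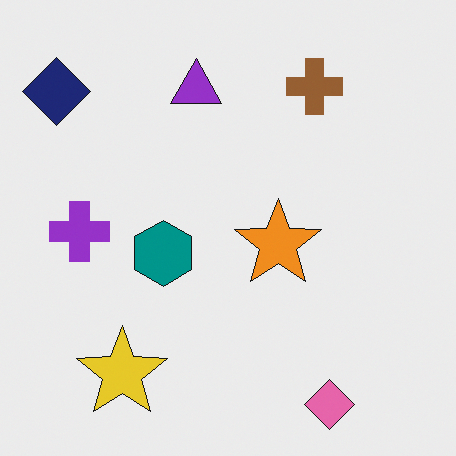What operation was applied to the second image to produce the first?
The first image is the second hue-shifted slightly.

Every shape's color has rotated by the same amount around the hue wheel — a uniform hue shift.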